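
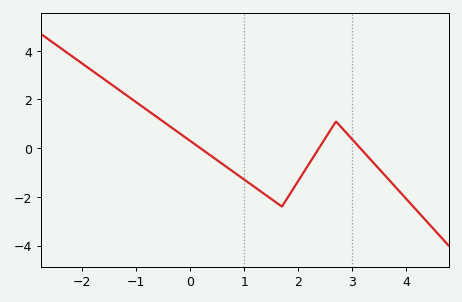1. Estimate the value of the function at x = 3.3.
-0.4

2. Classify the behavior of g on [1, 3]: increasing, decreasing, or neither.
neither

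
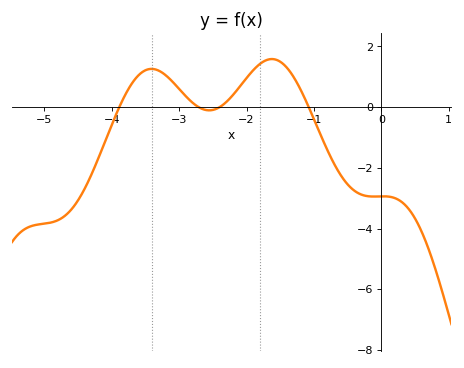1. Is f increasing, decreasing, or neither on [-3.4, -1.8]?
neither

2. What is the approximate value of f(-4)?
-0.6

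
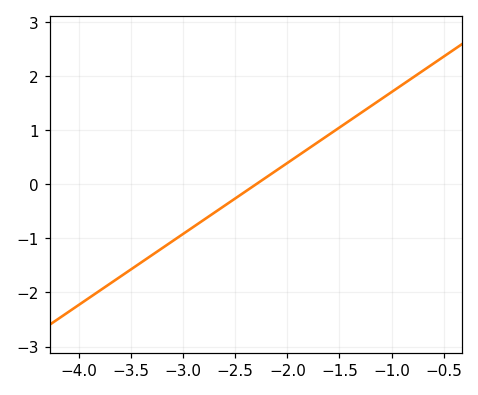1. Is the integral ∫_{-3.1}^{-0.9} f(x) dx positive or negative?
positive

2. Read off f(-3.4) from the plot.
-1.4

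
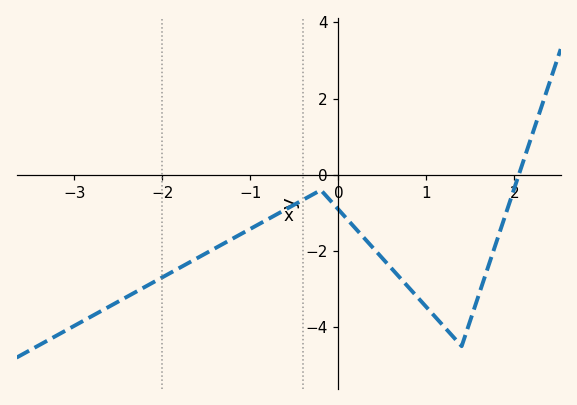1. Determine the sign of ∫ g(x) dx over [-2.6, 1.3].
negative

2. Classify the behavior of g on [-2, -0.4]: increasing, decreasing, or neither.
increasing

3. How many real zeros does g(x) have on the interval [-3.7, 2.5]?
1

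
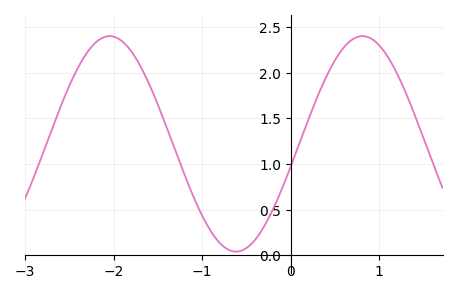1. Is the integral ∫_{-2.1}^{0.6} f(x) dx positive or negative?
positive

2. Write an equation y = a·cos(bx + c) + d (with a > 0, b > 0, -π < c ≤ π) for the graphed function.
y = 1.18cos(2.2x - 1.8) + 1.22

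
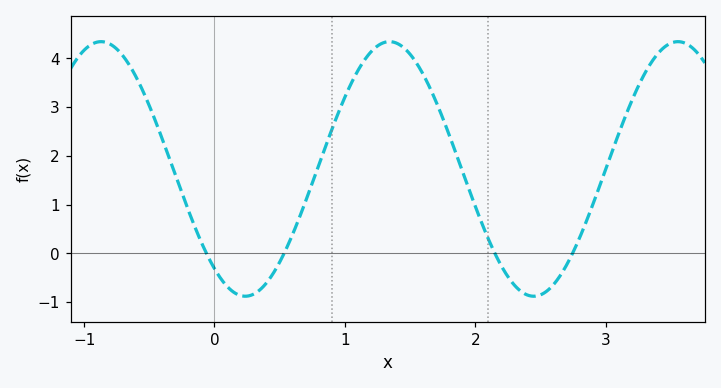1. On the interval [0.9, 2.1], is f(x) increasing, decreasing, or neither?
neither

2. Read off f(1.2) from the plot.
4.1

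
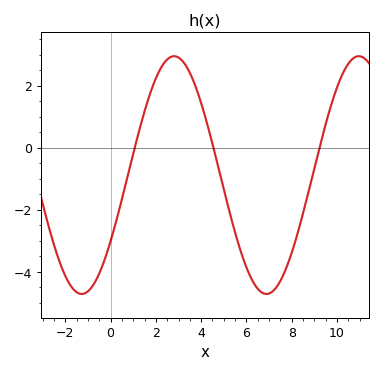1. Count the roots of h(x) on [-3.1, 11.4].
3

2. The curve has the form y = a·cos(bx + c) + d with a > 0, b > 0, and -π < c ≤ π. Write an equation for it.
y = 3.83cos(0.77x - 2.16) - 0.88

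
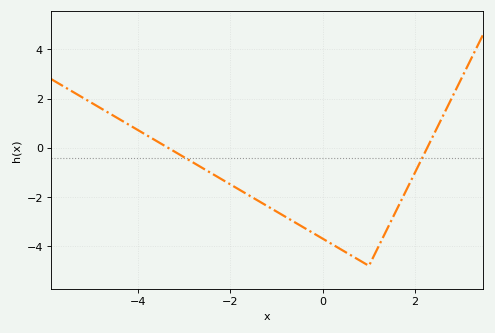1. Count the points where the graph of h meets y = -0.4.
2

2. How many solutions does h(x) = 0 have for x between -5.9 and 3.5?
2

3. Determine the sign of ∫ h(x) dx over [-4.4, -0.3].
negative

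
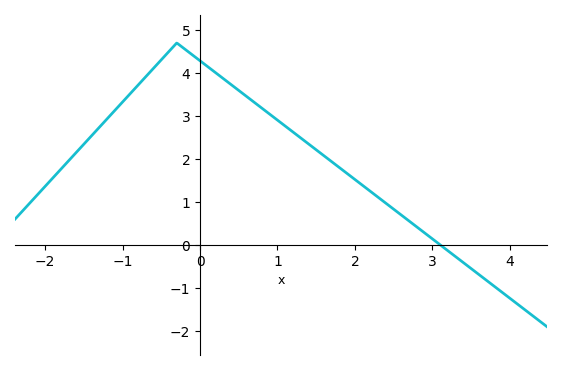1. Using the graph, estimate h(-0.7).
3.9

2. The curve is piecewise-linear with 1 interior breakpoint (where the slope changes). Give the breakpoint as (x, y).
(-0.3, 4.7)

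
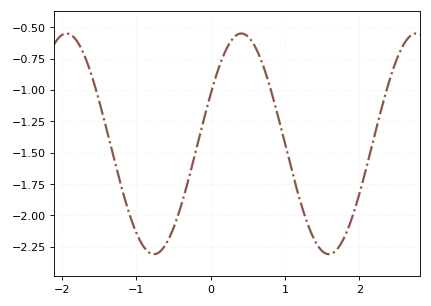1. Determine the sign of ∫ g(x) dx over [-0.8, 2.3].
negative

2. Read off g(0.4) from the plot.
-0.55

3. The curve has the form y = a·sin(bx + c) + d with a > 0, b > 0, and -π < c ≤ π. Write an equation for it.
y = 0.88sin(2.7x + 0.47) - 1.43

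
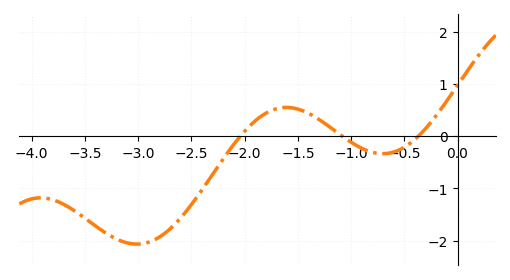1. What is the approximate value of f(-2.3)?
-0.7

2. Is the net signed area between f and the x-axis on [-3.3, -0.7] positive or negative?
negative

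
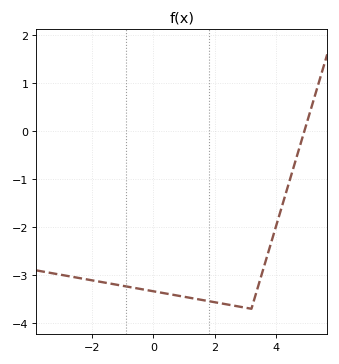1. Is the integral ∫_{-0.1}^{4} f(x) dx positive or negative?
negative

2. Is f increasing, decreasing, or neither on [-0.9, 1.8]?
decreasing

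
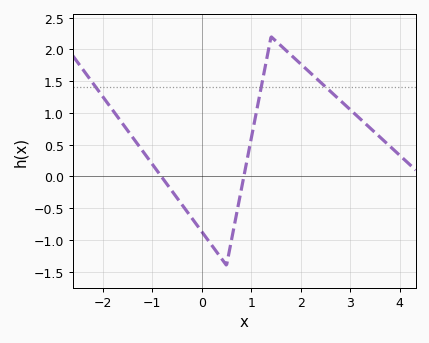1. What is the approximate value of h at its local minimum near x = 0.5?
-1.4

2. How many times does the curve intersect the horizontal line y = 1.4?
3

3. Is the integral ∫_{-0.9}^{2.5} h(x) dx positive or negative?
positive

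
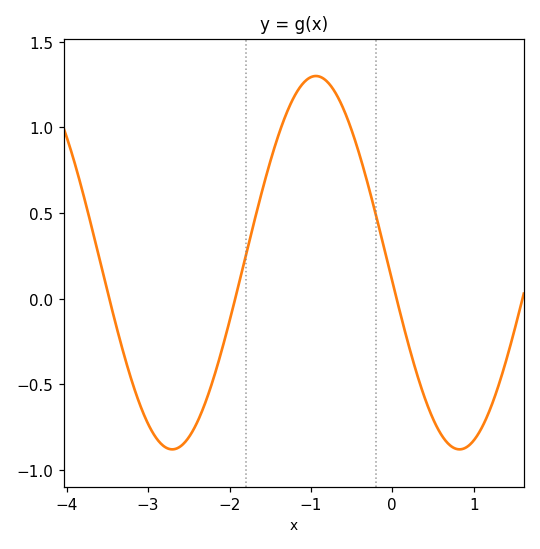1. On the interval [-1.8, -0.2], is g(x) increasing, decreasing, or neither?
neither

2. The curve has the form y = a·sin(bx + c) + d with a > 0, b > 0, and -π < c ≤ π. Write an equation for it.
y = 1.09sin(1.78x - 3.04) + 0.21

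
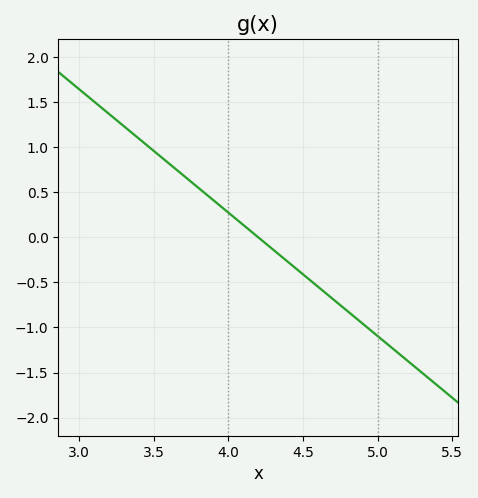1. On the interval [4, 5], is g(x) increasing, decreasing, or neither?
decreasing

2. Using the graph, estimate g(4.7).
-0.7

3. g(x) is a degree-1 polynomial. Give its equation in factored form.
y = -1.37(x - 4.2)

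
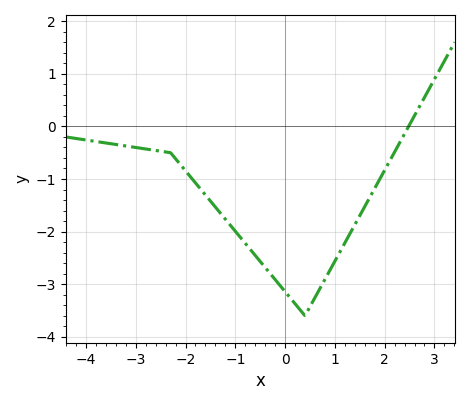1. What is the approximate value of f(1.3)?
-2.04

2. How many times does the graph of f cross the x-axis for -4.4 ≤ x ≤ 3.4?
1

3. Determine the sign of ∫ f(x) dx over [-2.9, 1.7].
negative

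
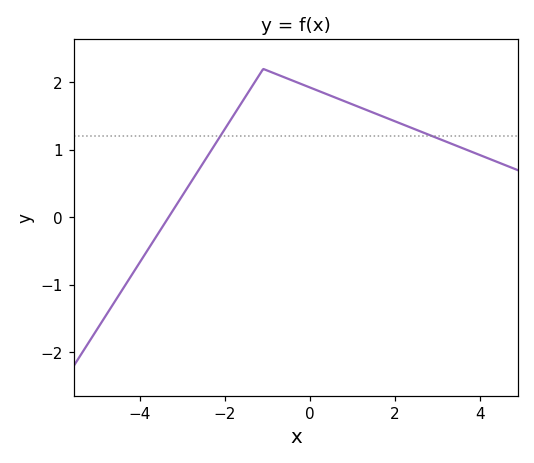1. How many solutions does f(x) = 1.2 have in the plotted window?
2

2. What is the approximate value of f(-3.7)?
-0.4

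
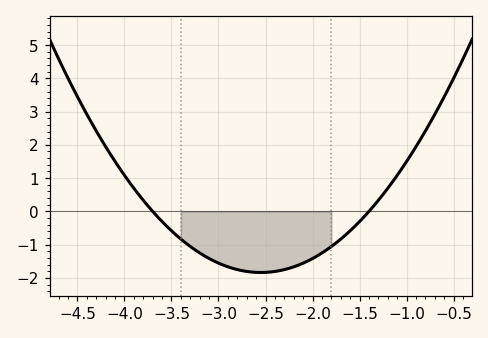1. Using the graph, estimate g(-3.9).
0.695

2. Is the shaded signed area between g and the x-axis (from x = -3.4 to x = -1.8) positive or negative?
negative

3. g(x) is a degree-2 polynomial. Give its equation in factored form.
y = 1.39(x + 3.7)(x + 1.4)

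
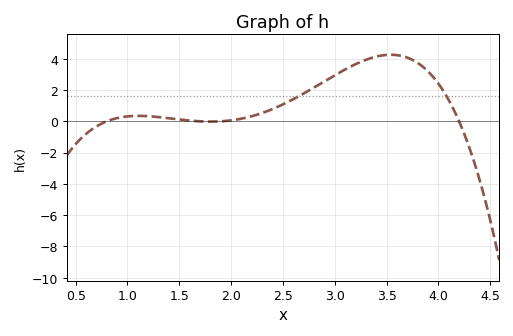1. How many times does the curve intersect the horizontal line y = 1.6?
2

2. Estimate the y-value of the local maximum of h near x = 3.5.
4.2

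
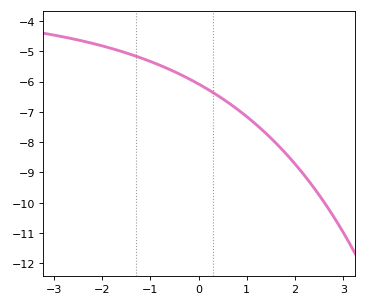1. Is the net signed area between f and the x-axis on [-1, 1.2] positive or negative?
negative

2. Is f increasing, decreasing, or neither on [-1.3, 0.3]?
decreasing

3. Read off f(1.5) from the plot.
-7.9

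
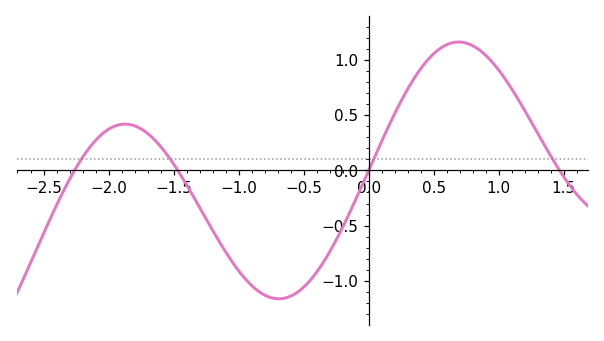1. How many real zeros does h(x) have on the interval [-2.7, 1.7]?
4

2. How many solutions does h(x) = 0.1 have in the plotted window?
4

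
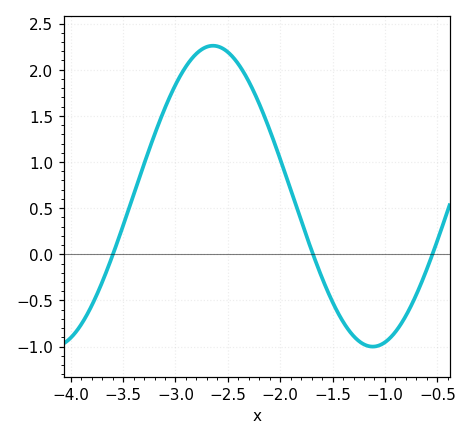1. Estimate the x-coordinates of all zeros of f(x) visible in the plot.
-3.6, -1.69, -0.547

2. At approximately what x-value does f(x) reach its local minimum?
-1.12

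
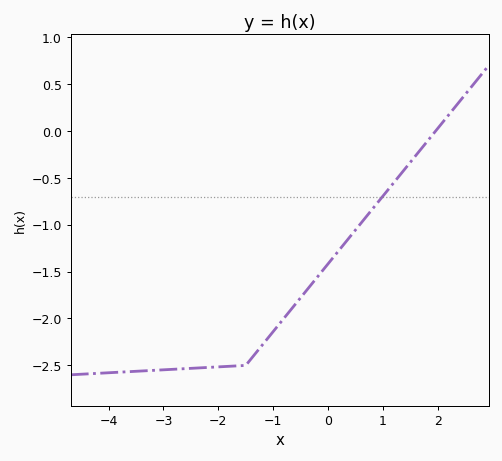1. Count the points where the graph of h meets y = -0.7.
1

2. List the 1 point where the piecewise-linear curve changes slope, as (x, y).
(-1.5, -2.5)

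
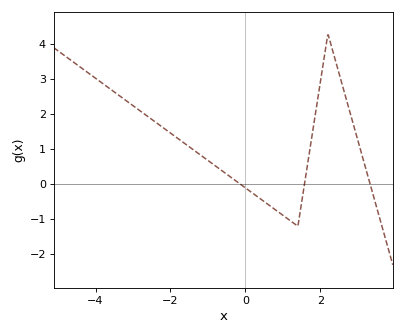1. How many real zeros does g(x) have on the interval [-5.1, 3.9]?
3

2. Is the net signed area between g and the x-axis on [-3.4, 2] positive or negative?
positive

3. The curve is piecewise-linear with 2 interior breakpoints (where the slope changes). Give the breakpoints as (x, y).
(1.4, -1.2); (2.2, 4.3)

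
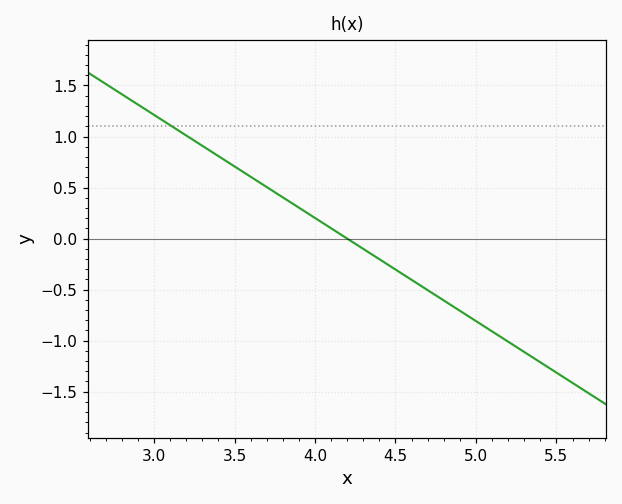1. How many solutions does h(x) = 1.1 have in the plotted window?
1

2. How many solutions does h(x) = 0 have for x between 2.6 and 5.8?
1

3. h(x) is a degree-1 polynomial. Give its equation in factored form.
y = -1.01(x - 4.2)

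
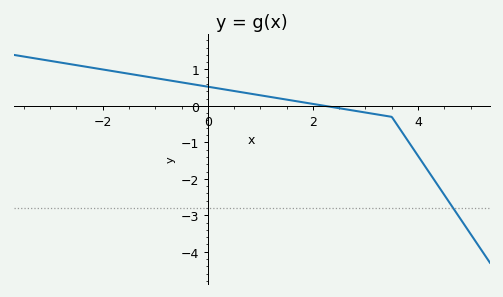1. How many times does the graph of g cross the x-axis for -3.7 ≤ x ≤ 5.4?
1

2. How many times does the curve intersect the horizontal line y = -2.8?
1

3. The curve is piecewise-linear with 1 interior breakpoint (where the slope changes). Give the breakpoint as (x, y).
(3.5, -0.3)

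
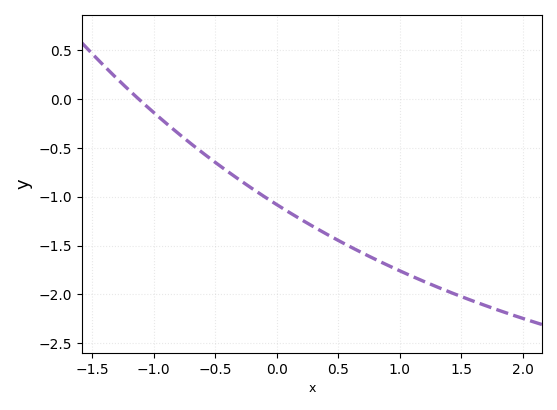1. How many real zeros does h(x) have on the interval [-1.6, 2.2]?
1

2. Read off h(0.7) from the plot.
-1.6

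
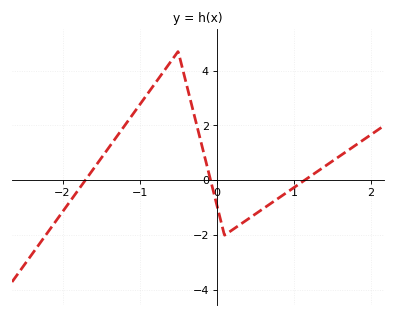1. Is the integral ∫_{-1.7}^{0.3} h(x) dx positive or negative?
positive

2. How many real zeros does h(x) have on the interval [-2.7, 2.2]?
3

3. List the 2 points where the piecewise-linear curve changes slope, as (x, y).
(-0.5, 4.7); (0.1, -2)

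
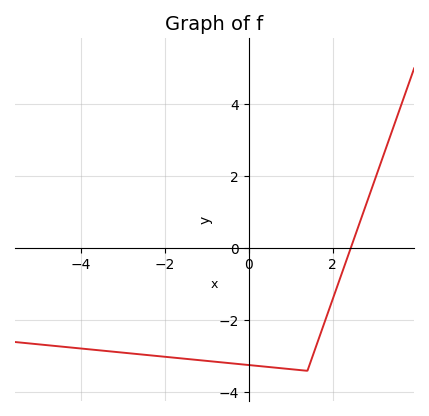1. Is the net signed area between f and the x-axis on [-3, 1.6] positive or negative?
negative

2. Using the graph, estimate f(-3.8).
-2.8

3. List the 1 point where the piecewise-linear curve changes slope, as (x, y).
(1.4, -3.4)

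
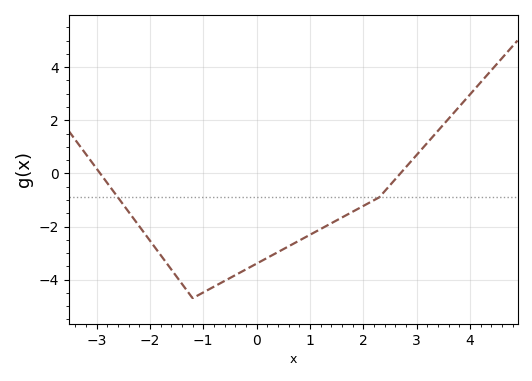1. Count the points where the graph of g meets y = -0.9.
2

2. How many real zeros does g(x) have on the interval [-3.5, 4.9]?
2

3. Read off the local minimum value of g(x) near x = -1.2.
-4.7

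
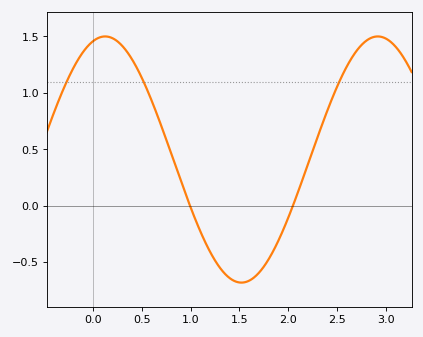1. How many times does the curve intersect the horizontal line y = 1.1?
3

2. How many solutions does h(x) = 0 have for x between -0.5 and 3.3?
2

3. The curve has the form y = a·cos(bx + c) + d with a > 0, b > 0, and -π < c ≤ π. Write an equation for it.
y = 1.09cos(2.25x - 0.282) + 0.41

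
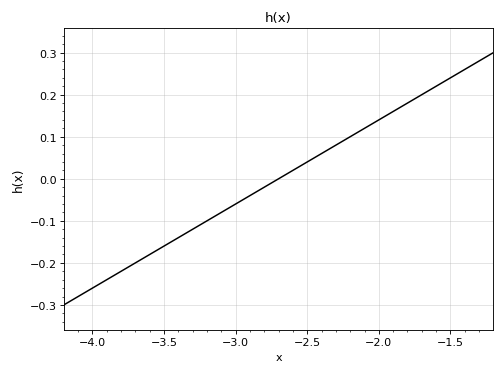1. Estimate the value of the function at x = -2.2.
0.1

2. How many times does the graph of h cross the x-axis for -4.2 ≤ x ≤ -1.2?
1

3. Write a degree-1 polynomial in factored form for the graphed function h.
y = 0.2(x + 2.7)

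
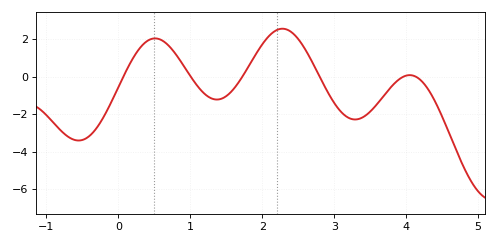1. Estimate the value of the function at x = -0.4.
-3.16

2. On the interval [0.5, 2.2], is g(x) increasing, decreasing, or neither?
neither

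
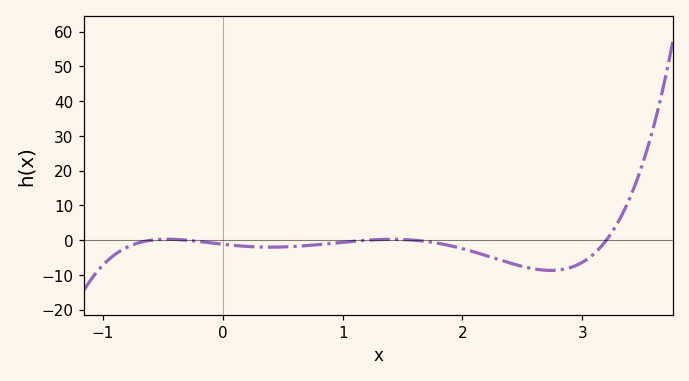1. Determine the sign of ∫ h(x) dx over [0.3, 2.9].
negative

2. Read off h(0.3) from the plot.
-2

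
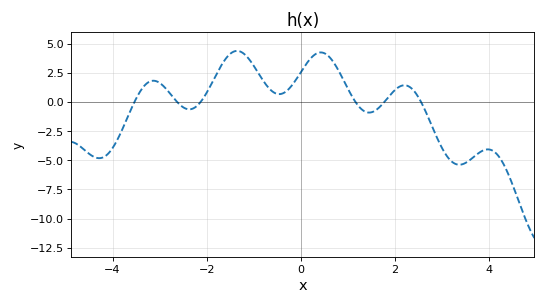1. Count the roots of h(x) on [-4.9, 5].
6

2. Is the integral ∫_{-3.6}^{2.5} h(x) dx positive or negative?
positive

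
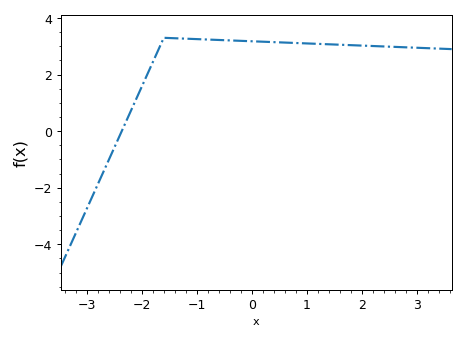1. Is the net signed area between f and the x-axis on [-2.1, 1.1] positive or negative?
positive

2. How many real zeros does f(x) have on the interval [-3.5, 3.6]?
1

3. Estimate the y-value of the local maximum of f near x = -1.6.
3.2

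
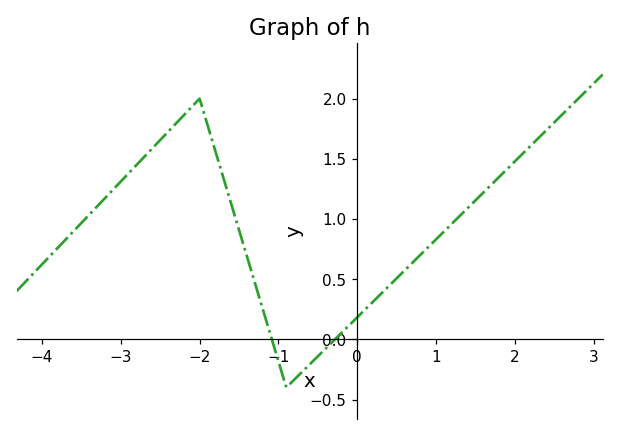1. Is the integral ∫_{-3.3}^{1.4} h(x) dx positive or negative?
positive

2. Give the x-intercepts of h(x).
-1.08, -0.282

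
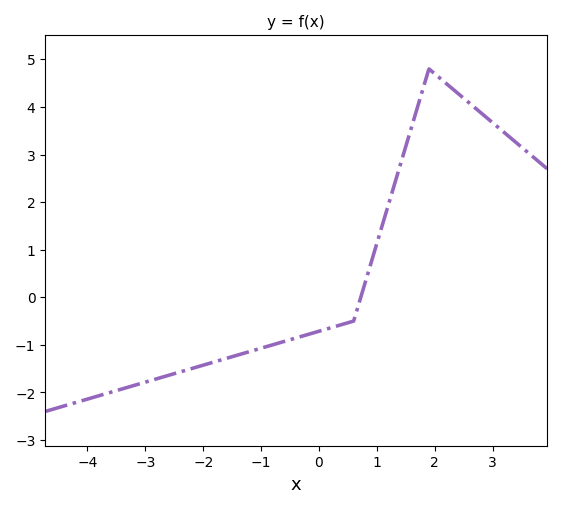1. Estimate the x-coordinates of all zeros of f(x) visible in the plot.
0.8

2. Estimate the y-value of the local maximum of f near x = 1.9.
4.8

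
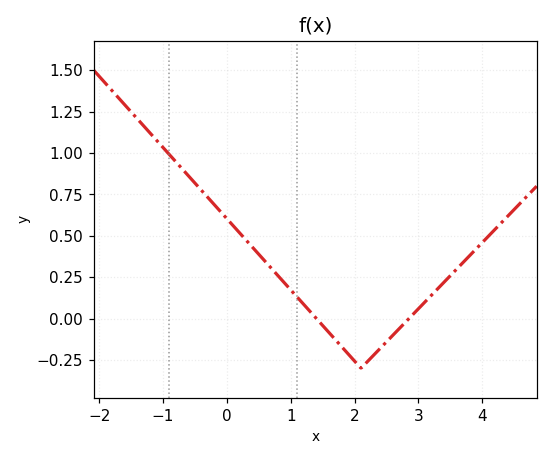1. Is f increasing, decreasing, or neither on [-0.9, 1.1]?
decreasing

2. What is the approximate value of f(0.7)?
0.302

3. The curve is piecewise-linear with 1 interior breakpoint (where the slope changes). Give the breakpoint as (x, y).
(2.1, -0.3)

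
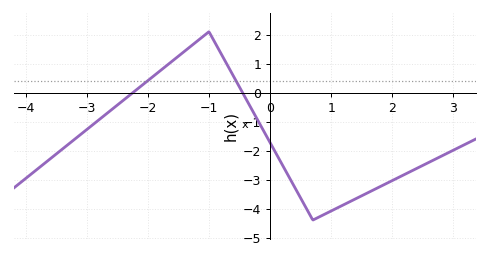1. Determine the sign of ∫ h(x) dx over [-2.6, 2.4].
negative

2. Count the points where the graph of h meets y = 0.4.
2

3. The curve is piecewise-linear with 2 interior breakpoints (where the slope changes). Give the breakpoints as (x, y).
(-1, 2.1); (0.7, -4.4)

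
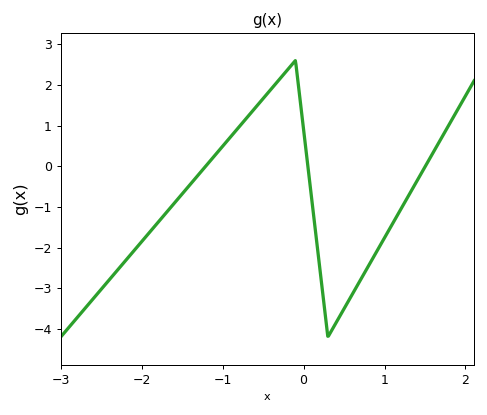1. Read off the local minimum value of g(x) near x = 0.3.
-4.2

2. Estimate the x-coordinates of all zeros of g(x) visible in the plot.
-1.21, 0.053, 1.5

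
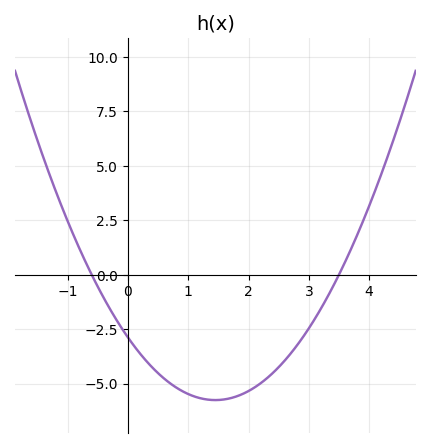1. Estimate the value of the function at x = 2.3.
-4.77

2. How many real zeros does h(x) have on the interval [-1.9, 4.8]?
2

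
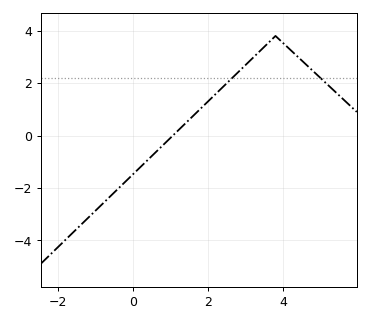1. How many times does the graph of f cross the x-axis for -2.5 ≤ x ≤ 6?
1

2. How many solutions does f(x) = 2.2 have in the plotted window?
2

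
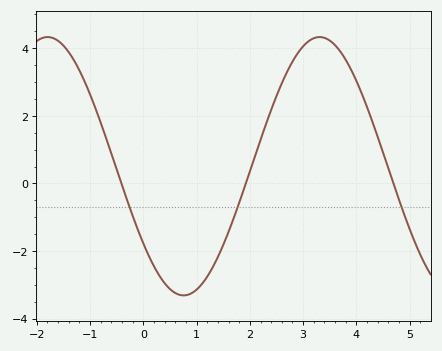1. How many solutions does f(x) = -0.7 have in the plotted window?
3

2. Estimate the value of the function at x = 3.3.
4.33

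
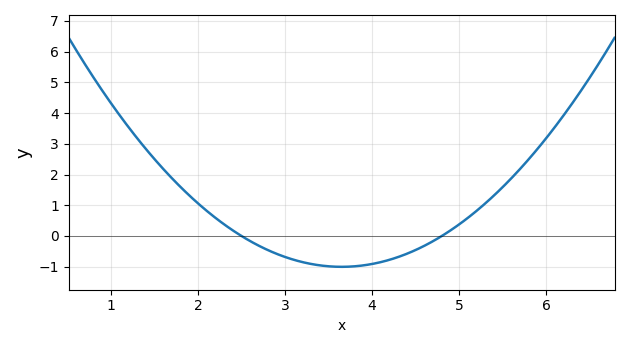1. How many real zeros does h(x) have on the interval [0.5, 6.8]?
2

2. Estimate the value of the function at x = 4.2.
-0.8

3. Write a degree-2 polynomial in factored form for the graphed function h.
y = 0.76(x - 2.5)(x - 4.8)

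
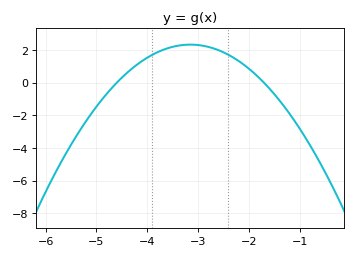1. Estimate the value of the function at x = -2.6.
2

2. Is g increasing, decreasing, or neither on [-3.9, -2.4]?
neither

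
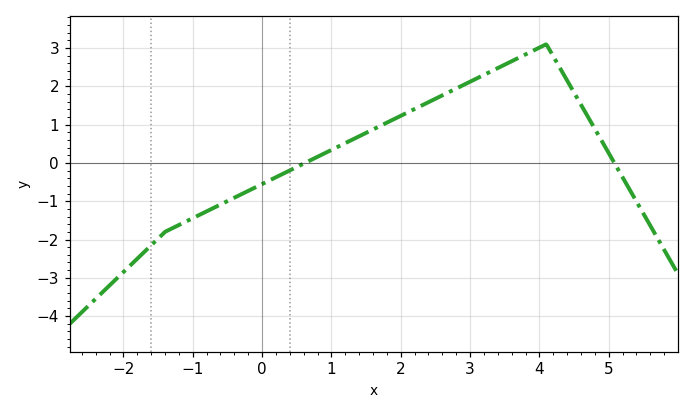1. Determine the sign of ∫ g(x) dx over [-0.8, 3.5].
positive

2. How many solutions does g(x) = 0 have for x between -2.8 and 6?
2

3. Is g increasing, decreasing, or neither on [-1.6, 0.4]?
increasing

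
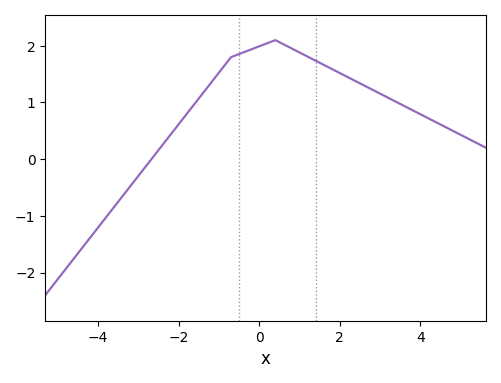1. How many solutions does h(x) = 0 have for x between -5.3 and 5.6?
1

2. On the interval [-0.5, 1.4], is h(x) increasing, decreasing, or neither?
neither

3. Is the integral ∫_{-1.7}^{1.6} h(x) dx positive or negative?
positive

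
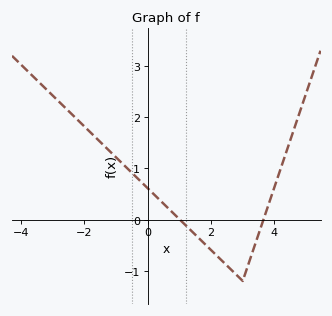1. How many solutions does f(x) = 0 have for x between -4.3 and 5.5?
2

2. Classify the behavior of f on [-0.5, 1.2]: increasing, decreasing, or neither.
decreasing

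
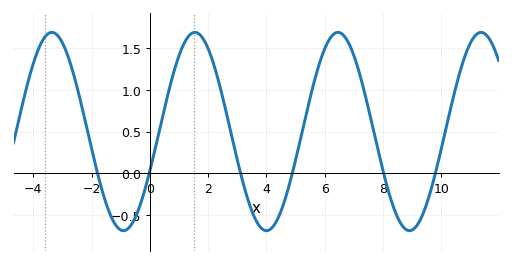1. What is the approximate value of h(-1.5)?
-0.35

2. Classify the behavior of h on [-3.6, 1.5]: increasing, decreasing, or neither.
neither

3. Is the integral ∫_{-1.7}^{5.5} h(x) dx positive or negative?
positive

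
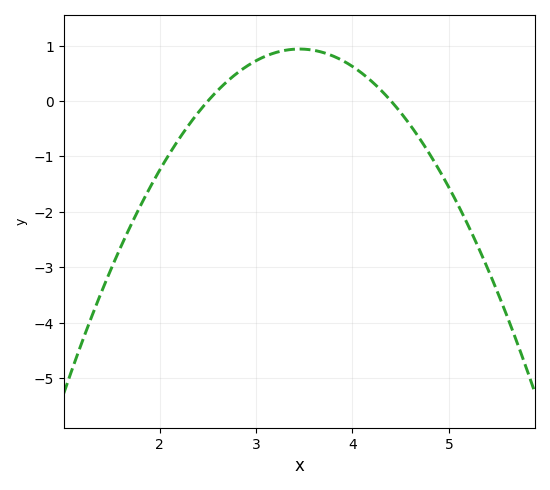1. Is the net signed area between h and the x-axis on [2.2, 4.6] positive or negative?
positive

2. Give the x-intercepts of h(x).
2.5, 4.4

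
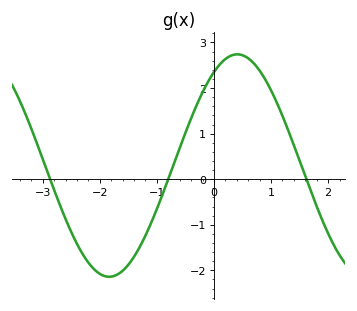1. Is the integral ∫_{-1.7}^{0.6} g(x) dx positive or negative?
positive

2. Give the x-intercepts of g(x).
-2.9, -0.8, 1.6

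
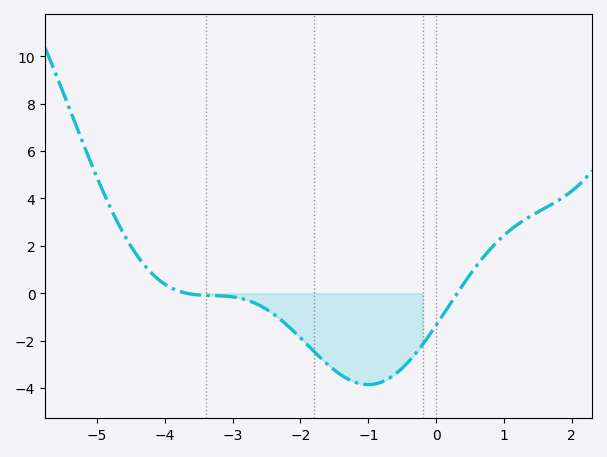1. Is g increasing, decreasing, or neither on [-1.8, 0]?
neither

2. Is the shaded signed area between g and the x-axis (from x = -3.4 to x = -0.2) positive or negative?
negative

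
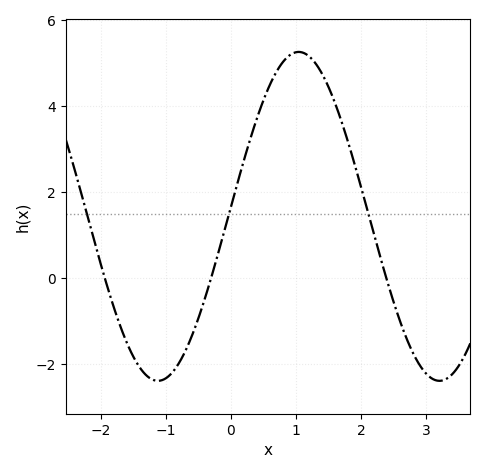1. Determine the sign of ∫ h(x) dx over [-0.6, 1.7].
positive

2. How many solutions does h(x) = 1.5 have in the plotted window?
3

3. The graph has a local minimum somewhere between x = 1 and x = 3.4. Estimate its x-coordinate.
3.2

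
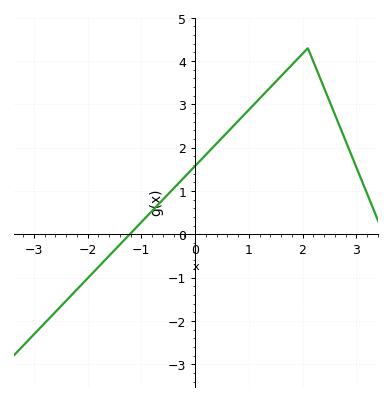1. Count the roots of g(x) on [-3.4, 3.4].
1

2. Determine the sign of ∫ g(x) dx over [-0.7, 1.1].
positive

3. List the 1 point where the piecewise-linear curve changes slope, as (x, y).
(2.1, 4.3)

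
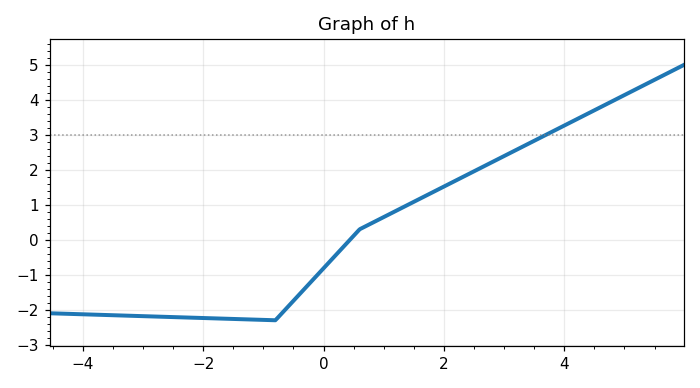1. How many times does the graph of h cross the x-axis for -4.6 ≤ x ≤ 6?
1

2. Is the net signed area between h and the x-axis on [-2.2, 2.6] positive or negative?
negative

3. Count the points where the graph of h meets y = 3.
1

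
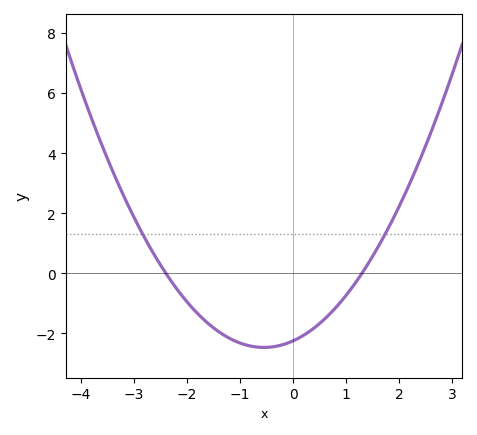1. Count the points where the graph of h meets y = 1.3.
2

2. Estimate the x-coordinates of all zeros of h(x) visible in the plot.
-2.4, 1.3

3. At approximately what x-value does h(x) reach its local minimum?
-0.55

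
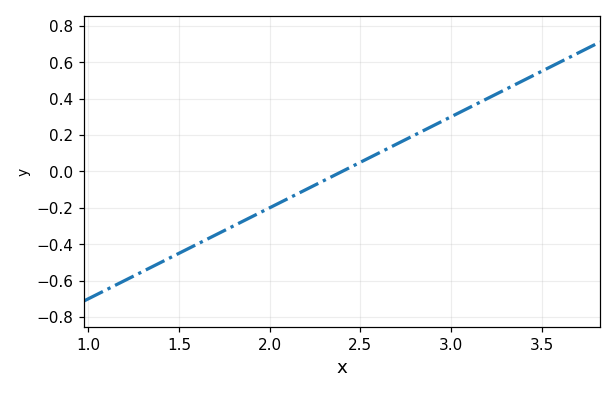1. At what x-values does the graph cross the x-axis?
2.4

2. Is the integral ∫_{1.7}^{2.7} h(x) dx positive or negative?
negative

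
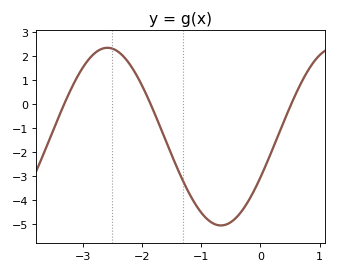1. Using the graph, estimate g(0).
-3.05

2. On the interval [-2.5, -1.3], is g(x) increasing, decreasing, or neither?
decreasing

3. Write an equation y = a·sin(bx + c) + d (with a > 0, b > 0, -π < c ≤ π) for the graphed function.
y = 3.7sin(1.64x - 0.48) - 1.34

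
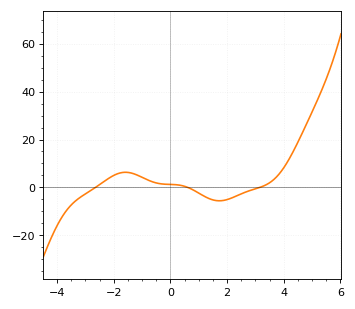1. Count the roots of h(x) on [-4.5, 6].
3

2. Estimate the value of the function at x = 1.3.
-4.34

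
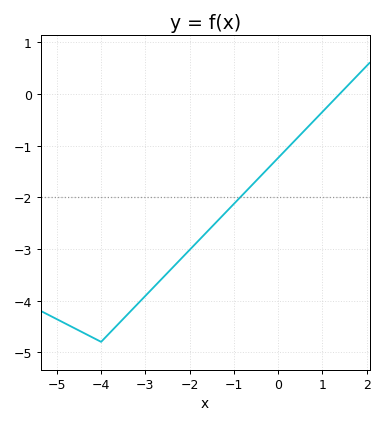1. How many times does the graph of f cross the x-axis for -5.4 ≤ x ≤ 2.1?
1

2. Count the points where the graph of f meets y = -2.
1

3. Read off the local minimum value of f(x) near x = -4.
-4.8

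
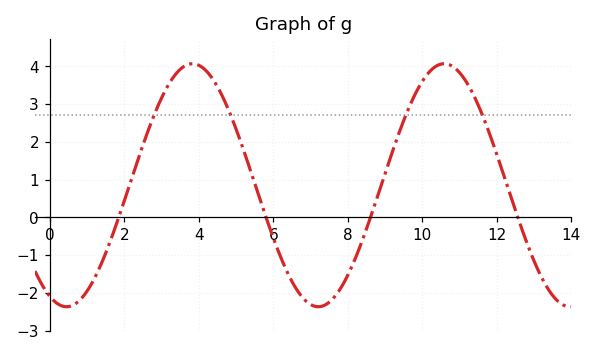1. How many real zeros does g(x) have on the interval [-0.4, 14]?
4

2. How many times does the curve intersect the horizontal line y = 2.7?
4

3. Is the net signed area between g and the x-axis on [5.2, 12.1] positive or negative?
positive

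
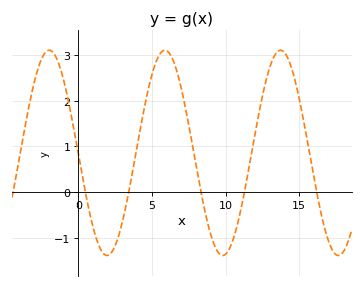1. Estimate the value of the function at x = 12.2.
1.62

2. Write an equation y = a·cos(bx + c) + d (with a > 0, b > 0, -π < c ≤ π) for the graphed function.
y = 2.24cos(0.8x + 1.58) + 0.86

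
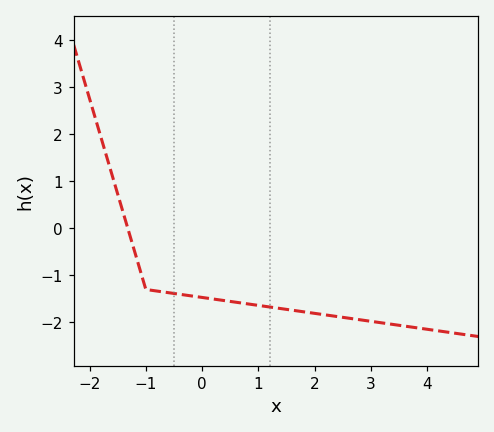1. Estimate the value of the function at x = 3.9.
-2.13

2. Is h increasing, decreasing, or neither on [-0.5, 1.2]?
decreasing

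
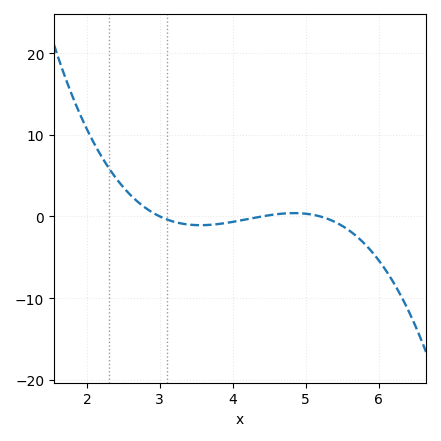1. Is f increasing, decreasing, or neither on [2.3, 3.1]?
decreasing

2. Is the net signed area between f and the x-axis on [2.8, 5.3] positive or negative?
negative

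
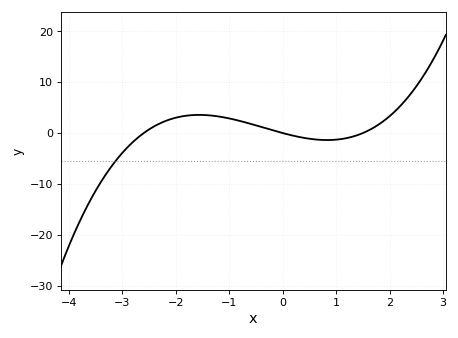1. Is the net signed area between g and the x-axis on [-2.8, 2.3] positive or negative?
positive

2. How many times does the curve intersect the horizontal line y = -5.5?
1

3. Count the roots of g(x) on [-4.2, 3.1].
3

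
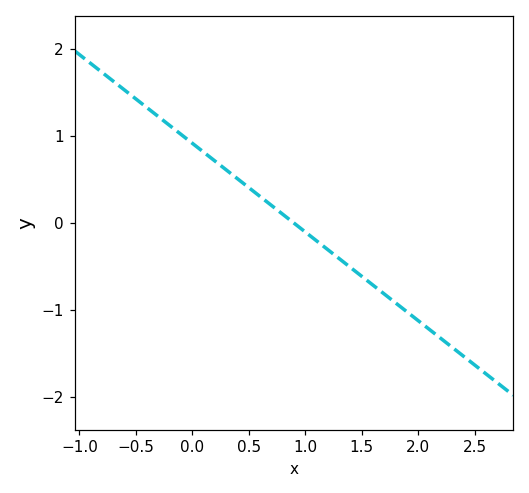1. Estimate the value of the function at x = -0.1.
1.02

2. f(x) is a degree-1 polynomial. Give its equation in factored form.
y = -1.02(x - 0.9)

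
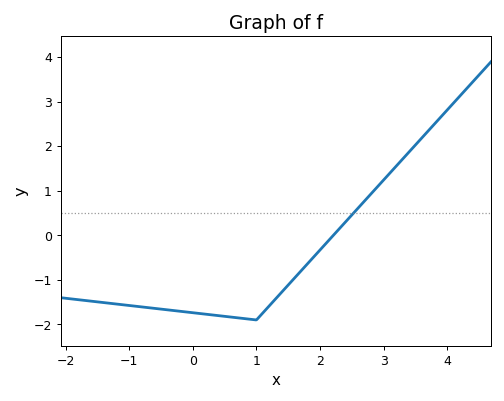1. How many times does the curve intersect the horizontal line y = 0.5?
1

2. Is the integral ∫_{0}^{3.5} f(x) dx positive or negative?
negative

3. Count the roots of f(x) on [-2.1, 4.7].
1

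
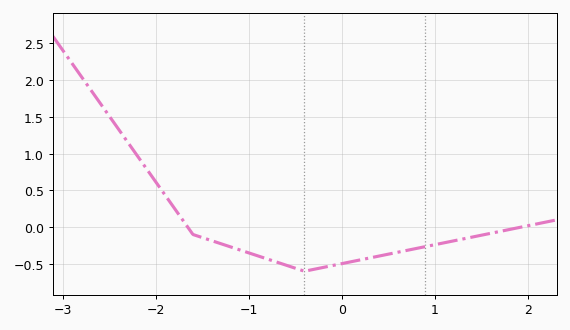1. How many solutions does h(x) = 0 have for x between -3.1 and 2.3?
2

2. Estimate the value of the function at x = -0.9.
-0.392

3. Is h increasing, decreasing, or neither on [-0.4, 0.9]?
increasing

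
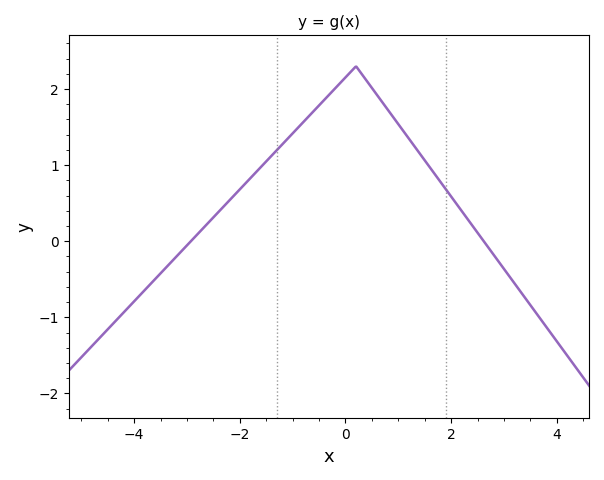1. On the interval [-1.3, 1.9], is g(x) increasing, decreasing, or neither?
neither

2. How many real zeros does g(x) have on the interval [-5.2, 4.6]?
2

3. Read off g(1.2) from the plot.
1.35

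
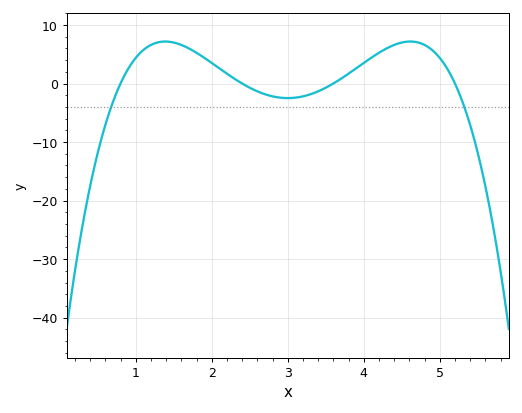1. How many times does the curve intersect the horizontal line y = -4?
2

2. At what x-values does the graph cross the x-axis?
0.8, 2.4, 3.6, 5.2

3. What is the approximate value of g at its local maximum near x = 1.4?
7.18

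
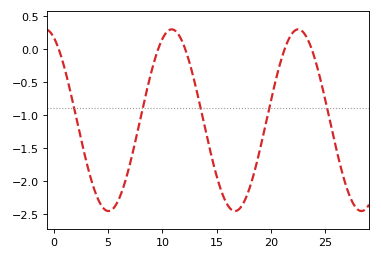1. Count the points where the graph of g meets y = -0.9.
5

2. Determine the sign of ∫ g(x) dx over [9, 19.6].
negative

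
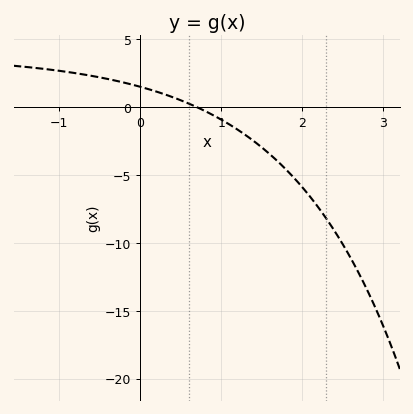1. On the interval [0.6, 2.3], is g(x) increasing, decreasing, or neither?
decreasing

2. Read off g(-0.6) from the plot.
2.5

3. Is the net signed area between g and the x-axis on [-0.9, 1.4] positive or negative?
positive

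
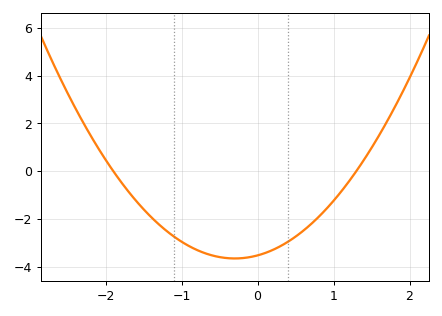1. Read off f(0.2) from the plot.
-3.3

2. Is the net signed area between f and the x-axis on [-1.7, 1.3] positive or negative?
negative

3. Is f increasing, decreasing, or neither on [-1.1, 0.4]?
neither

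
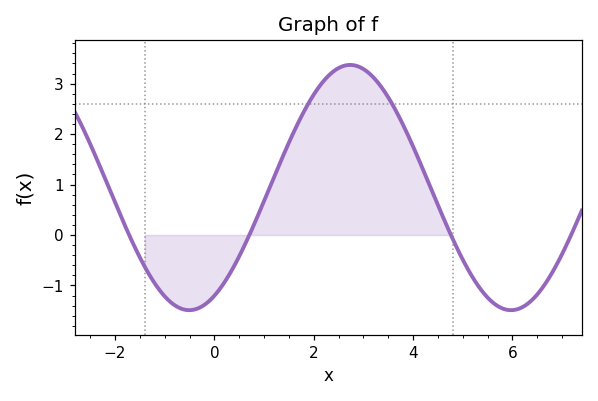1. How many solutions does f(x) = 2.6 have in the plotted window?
2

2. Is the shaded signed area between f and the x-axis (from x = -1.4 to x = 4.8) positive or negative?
positive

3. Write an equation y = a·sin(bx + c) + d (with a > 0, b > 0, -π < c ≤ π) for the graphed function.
y = 2.43sin(0.97x - 1.1) + 0.94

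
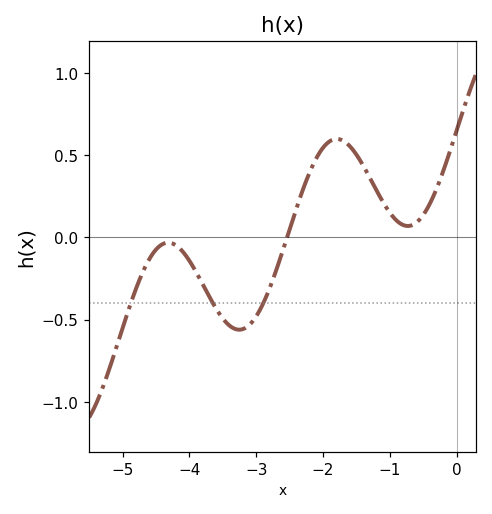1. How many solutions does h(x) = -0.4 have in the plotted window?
3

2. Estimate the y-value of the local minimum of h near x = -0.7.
0.07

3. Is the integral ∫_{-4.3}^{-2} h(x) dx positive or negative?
negative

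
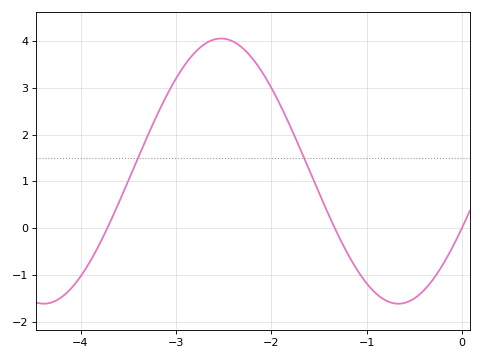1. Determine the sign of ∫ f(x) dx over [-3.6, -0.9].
positive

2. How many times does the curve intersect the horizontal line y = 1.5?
2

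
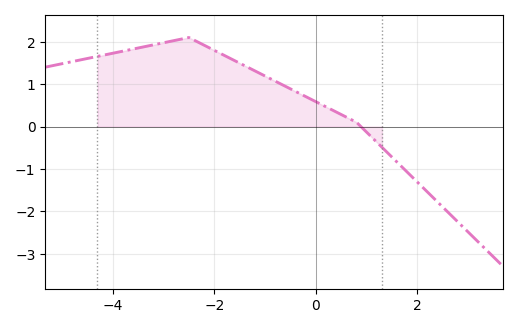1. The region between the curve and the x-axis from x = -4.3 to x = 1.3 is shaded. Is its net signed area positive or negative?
positive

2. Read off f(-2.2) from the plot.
1.9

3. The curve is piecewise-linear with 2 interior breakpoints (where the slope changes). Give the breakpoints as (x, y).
(-2.5, 2.1); (0.8, 0.1)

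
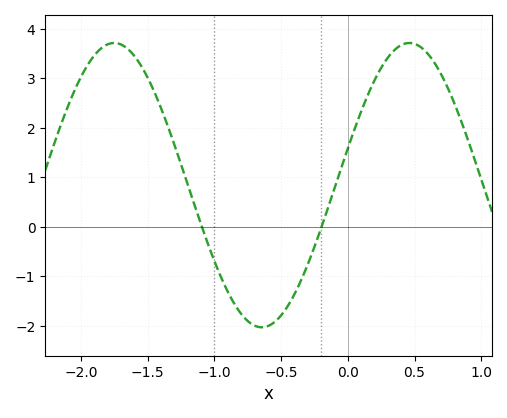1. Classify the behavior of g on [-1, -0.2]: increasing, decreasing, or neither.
neither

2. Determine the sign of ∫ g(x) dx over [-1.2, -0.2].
negative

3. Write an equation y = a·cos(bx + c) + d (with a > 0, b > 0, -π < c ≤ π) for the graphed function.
y = 2.87cos(2.8x - 1.3) + 0.84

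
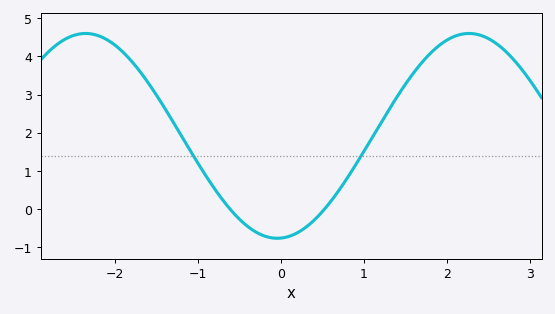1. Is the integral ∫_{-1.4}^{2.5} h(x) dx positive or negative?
positive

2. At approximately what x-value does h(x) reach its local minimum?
-0.044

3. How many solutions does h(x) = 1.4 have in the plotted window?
2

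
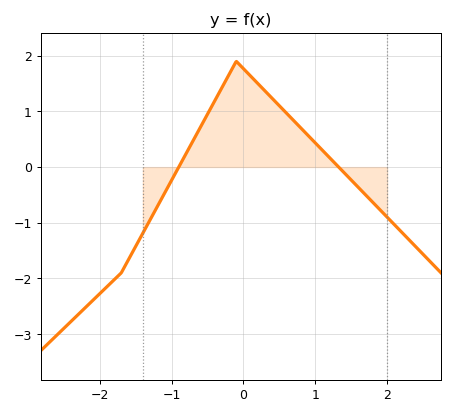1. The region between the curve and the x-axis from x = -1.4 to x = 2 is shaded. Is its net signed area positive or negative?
positive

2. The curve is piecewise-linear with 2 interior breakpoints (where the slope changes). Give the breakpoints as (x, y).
(-1.7, -1.9); (-0.1, 1.9)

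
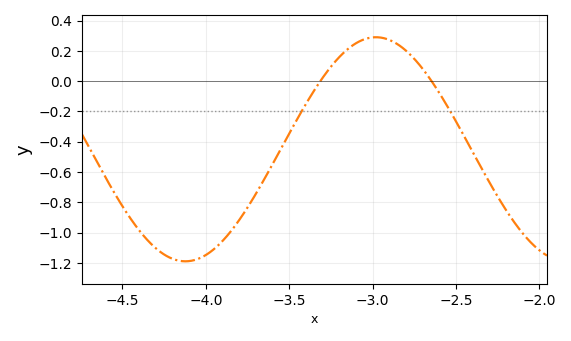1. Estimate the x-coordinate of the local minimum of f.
-4.1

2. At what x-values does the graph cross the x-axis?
-3.3, -2.65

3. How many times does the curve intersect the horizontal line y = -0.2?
2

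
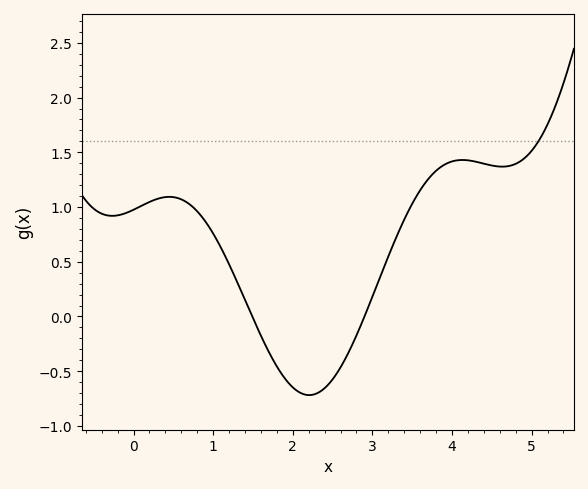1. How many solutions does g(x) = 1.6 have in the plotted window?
1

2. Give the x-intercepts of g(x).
1.5, 2.9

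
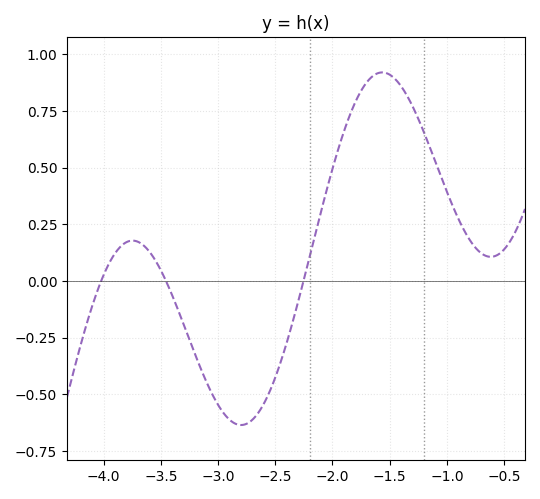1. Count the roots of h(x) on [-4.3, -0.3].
3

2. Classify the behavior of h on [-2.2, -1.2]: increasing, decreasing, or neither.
neither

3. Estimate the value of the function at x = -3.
-0.54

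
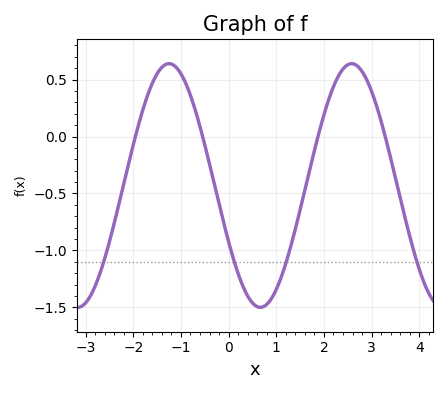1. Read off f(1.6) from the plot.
-0.45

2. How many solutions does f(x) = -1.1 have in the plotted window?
4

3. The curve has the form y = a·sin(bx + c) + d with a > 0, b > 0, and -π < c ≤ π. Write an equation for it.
y = 1.07sin(1.6x - 2.7) - 0.43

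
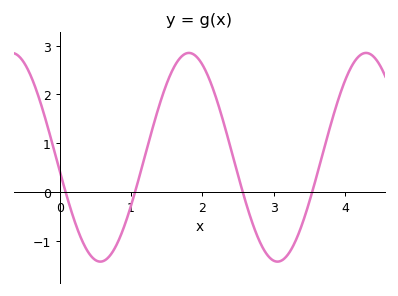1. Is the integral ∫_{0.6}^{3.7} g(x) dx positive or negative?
positive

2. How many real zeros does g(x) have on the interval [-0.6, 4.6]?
4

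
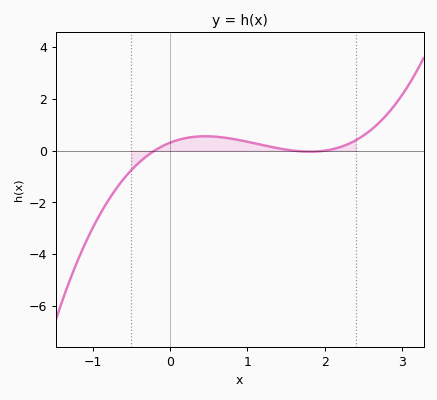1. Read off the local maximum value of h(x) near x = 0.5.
0.556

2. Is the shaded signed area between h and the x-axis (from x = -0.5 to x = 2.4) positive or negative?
positive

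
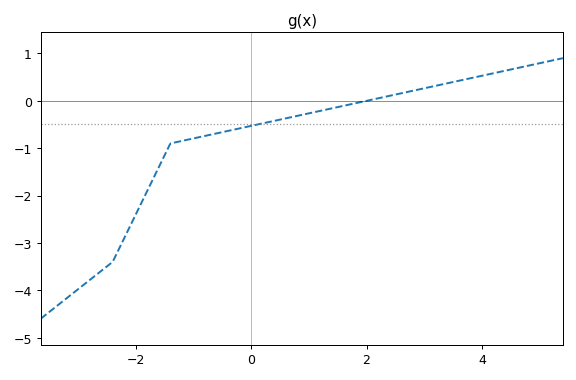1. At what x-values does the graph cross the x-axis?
2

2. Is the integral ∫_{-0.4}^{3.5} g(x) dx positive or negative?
negative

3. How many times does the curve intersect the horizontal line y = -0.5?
1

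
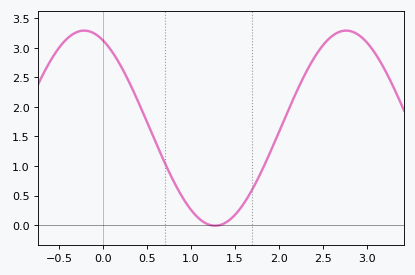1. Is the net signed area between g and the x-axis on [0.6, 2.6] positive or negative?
positive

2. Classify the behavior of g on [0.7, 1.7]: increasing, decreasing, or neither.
neither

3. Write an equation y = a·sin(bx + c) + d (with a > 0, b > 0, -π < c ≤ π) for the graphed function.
y = 1.65sin(2.1x + 2) + 1.64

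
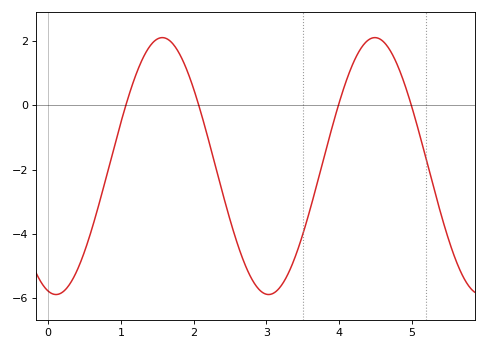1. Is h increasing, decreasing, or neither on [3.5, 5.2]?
neither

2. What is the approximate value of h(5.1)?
-0.8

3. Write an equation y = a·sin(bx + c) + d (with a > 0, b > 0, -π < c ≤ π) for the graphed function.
y = 3.99sin(2.1x - 1.8) - 1.89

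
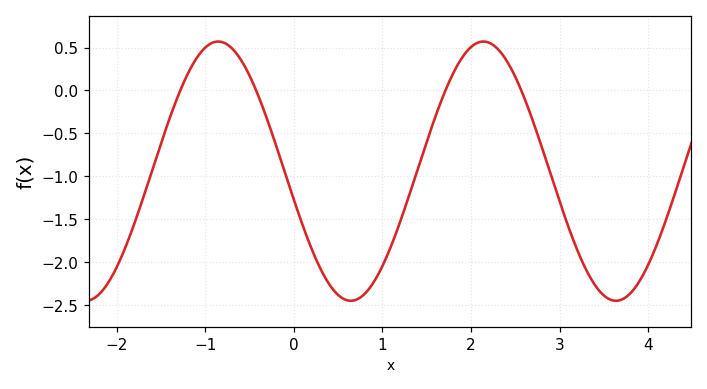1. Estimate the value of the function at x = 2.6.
-0.082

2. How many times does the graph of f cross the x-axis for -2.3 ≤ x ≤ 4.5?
4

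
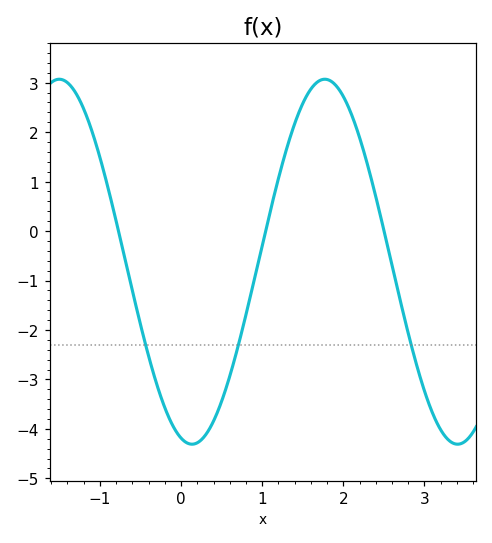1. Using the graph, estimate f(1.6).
2.9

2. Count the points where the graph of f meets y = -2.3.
3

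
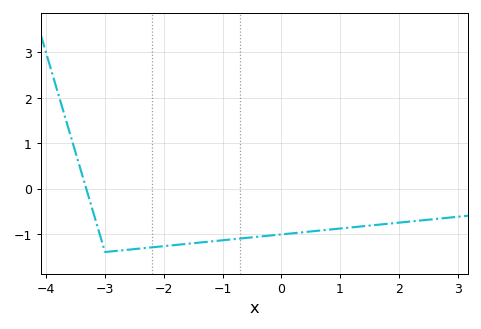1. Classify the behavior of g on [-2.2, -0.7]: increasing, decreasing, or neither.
increasing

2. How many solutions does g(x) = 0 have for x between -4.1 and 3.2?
1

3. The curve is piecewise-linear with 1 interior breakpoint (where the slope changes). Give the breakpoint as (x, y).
(-3, -1.4)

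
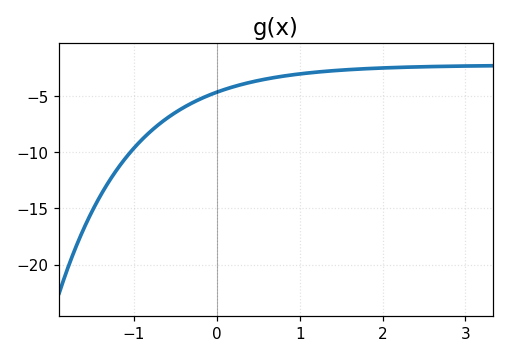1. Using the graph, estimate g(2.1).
-2.5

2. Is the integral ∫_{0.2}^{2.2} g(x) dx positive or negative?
negative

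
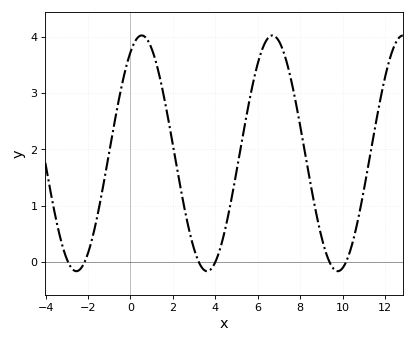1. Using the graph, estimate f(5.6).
2.86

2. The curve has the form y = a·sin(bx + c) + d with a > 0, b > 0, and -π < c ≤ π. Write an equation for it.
y = 2.1sin(1.02x + 1.03) + 1.93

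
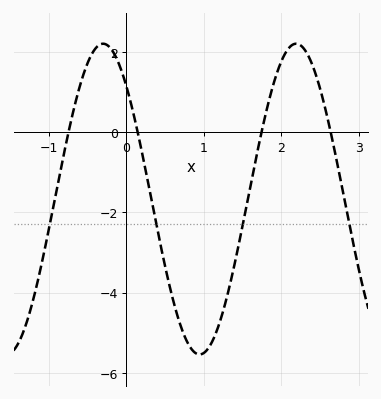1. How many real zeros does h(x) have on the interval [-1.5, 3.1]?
4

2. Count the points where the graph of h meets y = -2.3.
4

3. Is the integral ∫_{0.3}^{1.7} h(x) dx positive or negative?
negative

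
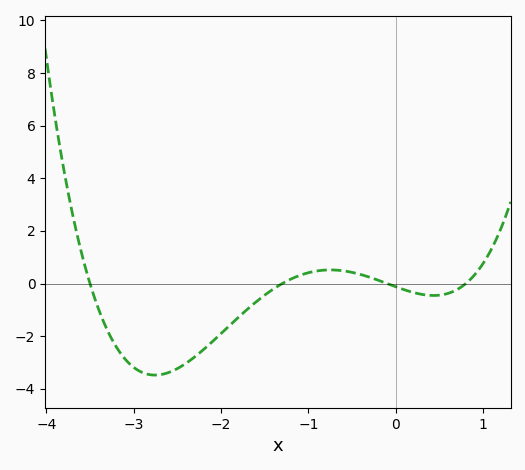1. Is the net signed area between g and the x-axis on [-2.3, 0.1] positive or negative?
negative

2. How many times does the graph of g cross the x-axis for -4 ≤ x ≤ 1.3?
4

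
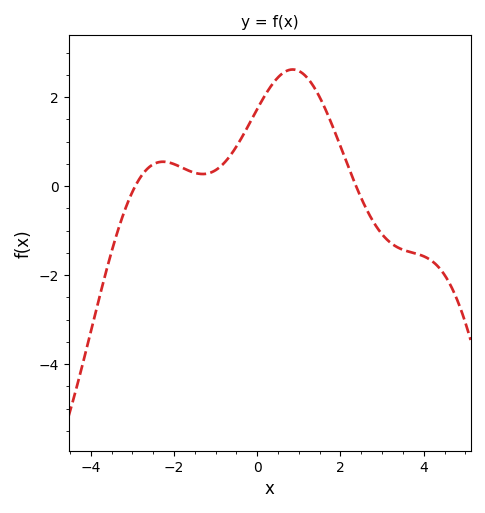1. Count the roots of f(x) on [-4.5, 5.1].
2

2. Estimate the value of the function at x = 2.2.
0.4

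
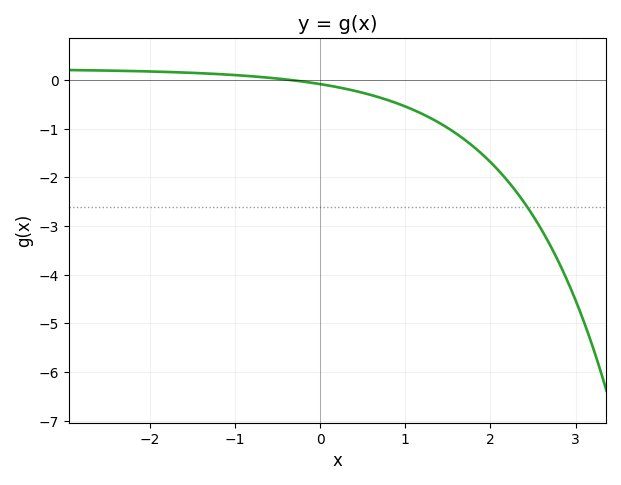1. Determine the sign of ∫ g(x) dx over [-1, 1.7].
negative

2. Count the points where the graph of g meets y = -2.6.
1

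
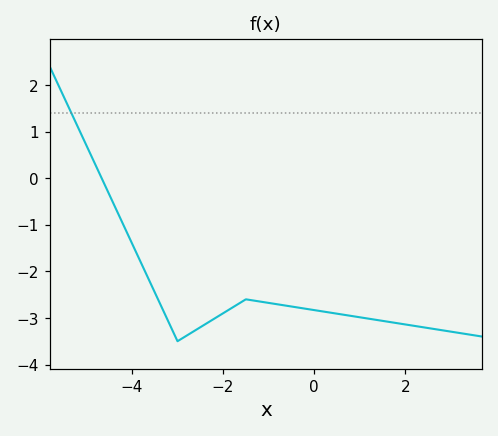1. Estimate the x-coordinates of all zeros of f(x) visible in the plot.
-4.6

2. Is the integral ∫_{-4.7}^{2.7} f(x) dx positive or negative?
negative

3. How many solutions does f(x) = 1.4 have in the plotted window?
1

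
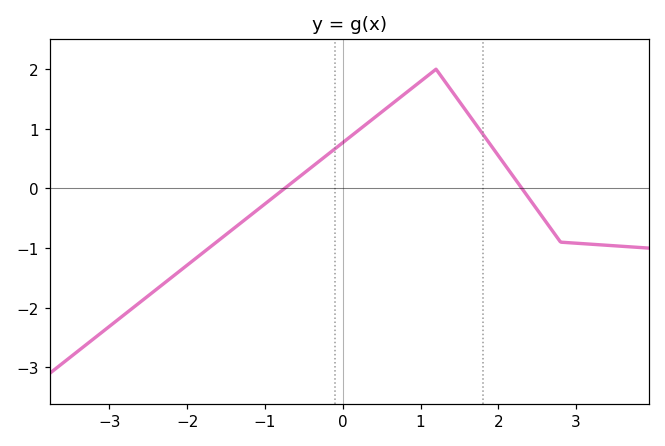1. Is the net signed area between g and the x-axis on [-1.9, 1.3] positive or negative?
positive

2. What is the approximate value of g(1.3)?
1.8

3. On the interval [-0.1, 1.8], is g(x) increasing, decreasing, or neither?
neither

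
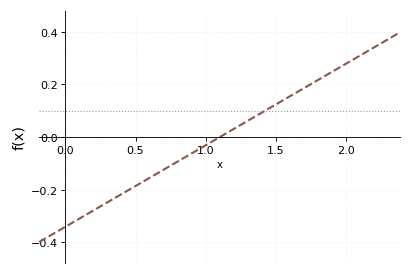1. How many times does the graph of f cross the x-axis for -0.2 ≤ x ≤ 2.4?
1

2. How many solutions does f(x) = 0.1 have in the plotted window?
1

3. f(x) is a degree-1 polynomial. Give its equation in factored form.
y = 0.31(x - 1.1)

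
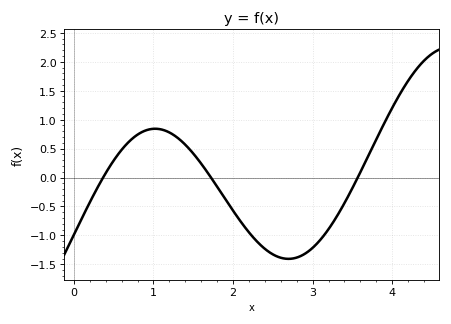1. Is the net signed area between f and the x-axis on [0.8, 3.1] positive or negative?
negative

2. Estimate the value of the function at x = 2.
-0.573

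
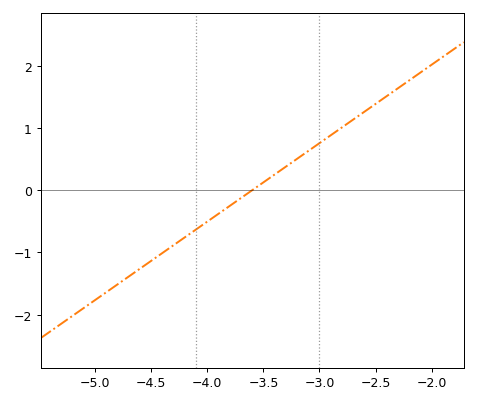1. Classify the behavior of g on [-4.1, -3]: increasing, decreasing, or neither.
increasing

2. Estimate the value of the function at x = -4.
-0.5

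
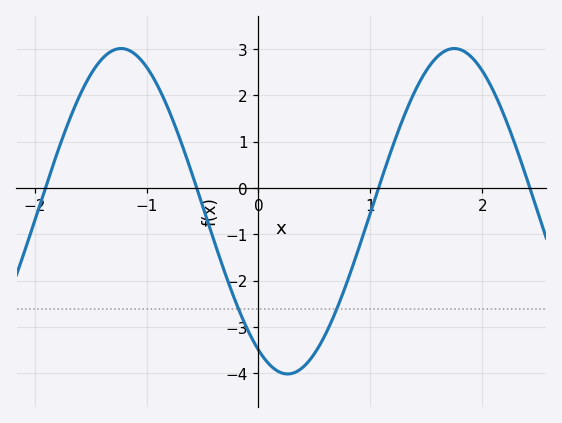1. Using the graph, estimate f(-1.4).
2.8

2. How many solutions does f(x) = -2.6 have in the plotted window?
2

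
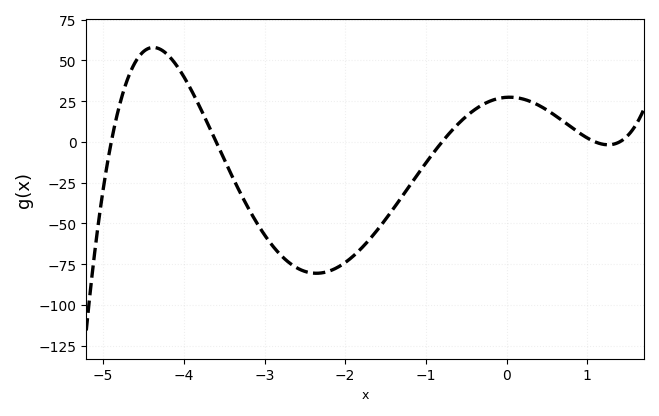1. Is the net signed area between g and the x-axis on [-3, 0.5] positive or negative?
negative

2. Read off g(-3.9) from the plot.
32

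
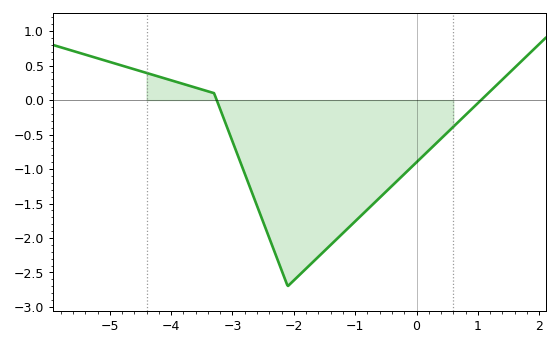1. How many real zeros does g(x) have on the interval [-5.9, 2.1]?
2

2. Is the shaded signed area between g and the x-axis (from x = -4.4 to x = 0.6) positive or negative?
negative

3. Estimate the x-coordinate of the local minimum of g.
-2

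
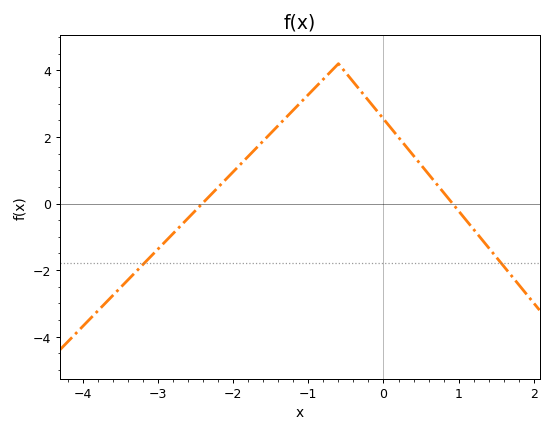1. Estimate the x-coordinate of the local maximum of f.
-0.599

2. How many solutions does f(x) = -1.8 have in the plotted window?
2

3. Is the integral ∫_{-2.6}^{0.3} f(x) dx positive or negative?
positive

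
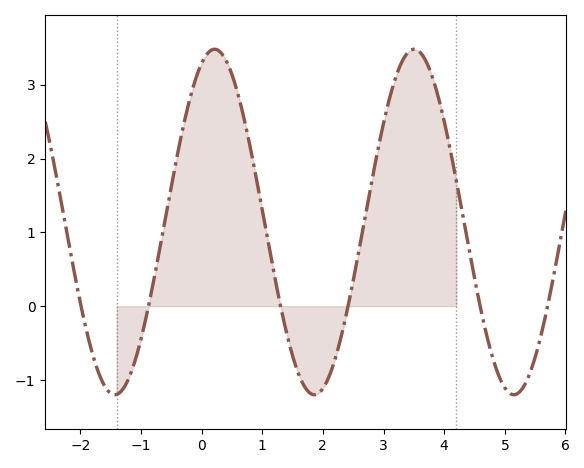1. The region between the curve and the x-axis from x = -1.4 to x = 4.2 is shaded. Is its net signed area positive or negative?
positive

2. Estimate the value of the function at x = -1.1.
-0.749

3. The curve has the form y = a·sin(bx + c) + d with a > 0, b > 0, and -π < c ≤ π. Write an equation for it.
y = 2.34sin(1.91x + 1.16) + 1.14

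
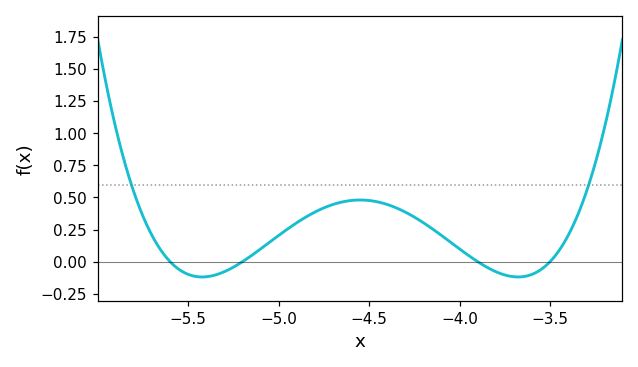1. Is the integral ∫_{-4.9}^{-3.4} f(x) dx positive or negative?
positive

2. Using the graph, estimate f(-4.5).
0.476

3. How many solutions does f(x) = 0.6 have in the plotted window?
2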